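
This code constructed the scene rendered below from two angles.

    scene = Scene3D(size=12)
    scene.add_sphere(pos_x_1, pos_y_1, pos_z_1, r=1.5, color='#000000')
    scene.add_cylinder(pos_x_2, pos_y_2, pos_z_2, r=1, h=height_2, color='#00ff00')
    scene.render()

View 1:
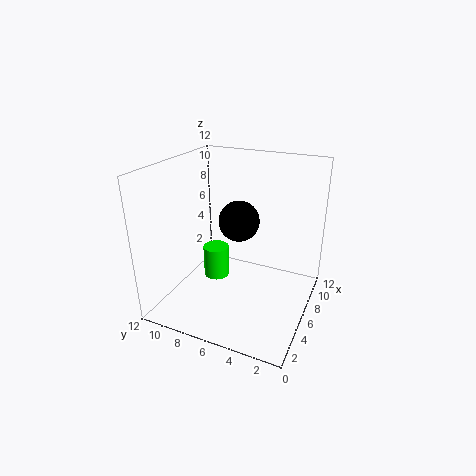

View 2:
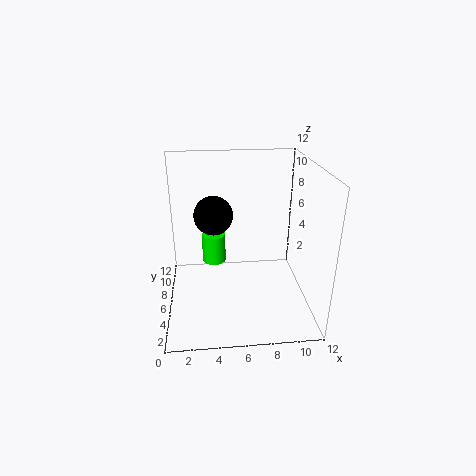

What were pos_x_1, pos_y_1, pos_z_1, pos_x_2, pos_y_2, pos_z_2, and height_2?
pos_x_1 = 4
pos_y_1 = 5
pos_z_1 = 8.5
pos_x_2 = 4
pos_y_2 = 7
pos_z_2 = 3.5
height_2 = 2.5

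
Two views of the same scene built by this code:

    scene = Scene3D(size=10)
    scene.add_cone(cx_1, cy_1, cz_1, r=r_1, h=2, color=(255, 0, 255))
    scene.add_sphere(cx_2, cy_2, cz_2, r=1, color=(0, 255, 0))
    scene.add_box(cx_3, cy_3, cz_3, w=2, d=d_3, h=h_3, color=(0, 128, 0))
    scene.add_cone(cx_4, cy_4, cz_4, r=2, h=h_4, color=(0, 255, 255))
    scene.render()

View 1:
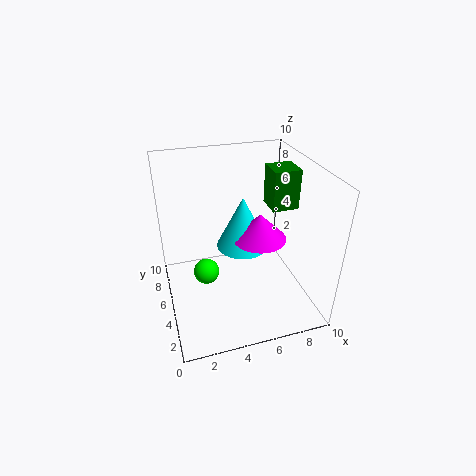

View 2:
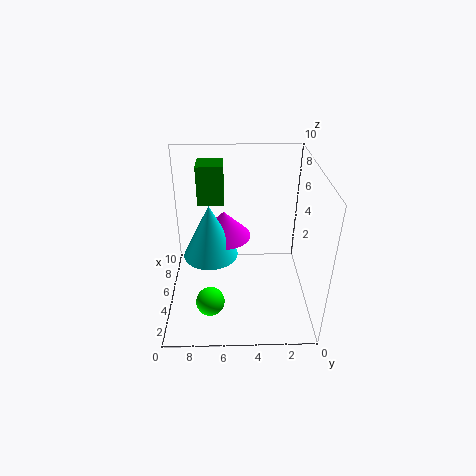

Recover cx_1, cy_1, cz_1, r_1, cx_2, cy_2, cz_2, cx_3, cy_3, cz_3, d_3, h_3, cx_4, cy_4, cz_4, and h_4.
cx_1 = 7
cy_1 = 6
cz_1 = 4
r_1 = 2
cx_2 = 3
cy_2 = 7
cz_2 = 1
cx_3 = 8
cy_3 = 6
cz_3 = 6
d_3 = 2
h_3 = 3
cx_4 = 6
cy_4 = 7
cz_4 = 3
h_4 = 4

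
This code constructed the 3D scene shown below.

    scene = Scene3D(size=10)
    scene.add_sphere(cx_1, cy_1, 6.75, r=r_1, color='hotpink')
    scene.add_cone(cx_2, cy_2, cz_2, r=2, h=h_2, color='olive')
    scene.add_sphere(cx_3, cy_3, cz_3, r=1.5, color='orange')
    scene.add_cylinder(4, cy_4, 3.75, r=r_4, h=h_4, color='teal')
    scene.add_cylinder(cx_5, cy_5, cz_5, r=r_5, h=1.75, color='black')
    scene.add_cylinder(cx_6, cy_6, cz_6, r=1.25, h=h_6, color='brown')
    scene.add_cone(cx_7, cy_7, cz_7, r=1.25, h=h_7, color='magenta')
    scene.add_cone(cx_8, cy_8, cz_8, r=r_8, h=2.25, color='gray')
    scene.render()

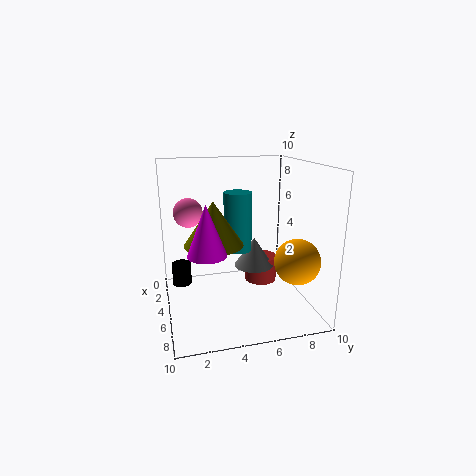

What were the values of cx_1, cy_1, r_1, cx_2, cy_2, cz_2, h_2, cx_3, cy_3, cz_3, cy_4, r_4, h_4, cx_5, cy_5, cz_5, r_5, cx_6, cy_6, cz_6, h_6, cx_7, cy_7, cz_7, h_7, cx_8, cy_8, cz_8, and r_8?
cx_1 = 4; cy_1 = 1.75; r_1 = 1; cx_2 = 5.25; cy_2 = 3.25; cz_2 = 4.75; h_2 = 3; cx_3 = 7.75; cy_3 = 8.25; cz_3 = 4; cy_4 = 5.25; r_4 = 1; h_4 = 4.25; cx_5 = 1.5; cy_5 = 1.25; cz_5 = 0.25; r_5 = 0.75; cx_6 = 2.75; cy_6 = 7.5; cz_6 = 0.5; h_6 = 2; cx_7 = 7; cy_7 = 2.5; cz_7 = 4.75; h_7 = 3.25; cx_8 = 3.25; cy_8 = 6.75; cz_8 = 2; r_8 = 1.5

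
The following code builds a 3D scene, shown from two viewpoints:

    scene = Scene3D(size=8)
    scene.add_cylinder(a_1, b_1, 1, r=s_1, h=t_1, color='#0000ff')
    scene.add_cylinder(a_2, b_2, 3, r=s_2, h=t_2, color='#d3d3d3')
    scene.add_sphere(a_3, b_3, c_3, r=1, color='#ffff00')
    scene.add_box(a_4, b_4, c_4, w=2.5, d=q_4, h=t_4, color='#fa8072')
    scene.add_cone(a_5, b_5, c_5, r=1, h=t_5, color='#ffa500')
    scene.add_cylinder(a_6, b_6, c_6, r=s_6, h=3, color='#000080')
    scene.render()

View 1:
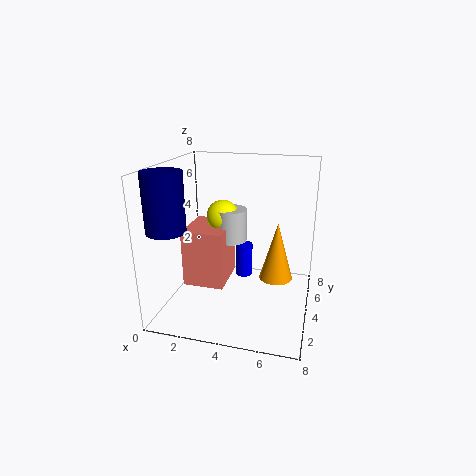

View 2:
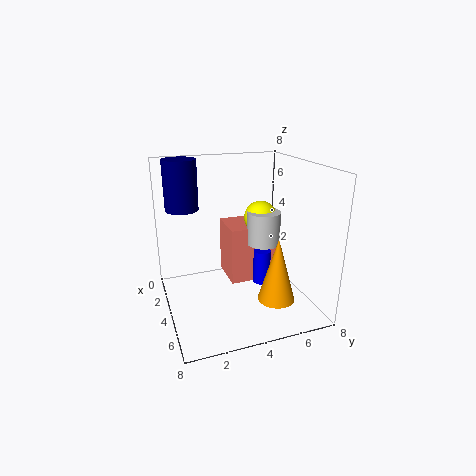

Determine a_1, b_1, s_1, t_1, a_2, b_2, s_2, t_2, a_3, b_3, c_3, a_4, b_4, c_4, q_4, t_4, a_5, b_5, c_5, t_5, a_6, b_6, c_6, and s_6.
a_1 = 4; b_1 = 5.5; s_1 = 0.5; t_1 = 2; a_2 = 3; b_2 = 6; s_2 = 1; t_2 = 2; a_3 = 2.5; b_3 = 6; c_3 = 4.5; a_4 = 0.5; b_4 = 4; c_4 = 0.5; q_4 = 3; t_4 = 3.5; a_5 = 6; b_5 = 5.5; c_5 = 1; t_5 = 3.5; a_6 = 1; b_6 = 1.5; c_6 = 5; s_6 = 1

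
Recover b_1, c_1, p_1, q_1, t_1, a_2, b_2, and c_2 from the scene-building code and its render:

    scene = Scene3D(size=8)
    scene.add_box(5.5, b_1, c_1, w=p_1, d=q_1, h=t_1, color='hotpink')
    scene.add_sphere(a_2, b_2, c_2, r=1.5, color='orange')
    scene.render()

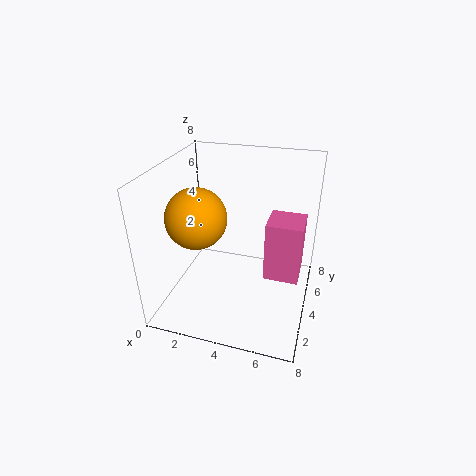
b_1 = 4; c_1 = 1.5; p_1 = 2; q_1 = 2; t_1 = 3.5; a_2 = 2.5; b_2 = 2; c_2 = 6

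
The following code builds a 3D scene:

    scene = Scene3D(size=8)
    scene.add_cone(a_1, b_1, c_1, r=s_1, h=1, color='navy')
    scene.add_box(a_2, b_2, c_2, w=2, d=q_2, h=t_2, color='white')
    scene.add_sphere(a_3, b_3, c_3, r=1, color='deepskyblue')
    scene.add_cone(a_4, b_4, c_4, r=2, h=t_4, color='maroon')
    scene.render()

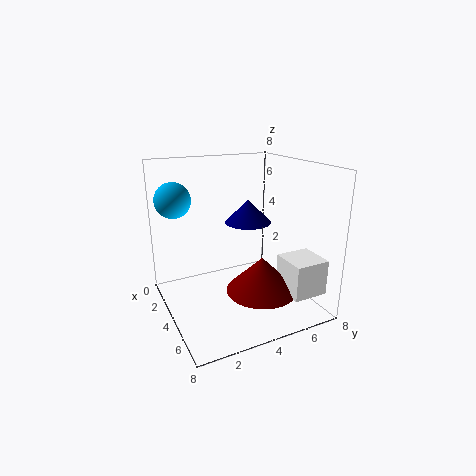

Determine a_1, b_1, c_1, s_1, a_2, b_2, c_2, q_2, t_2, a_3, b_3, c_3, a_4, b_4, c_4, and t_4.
a_1 = 7; b_1 = 3; c_1 = 6; s_1 = 1; a_2 = 5; b_2 = 6; c_2 = 1; q_2 = 2; t_2 = 2; a_3 = 2; b_3 = 1; c_3 = 6; a_4 = 5; b_4 = 5; c_4 = 1; t_4 = 2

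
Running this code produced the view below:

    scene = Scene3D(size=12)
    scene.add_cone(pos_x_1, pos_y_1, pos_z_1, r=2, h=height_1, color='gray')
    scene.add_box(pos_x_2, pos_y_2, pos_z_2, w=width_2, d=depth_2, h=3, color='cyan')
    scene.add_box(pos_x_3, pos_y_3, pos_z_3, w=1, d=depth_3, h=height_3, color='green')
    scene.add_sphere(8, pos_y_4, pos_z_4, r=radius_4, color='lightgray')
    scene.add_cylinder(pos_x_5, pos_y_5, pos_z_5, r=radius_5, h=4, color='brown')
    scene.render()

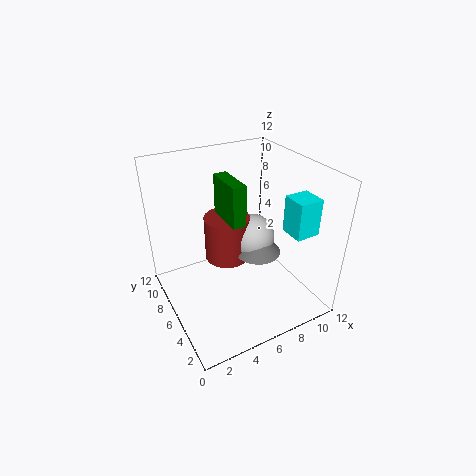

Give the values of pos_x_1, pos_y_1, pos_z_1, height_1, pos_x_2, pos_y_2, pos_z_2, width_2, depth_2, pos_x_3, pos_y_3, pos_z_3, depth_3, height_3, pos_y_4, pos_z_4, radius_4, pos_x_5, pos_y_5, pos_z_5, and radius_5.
pos_x_1 = 8, pos_y_1 = 6, pos_z_1 = 4, height_1 = 2, pos_x_2 = 9, pos_y_2 = 2, pos_z_2 = 7, width_2 = 2, depth_2 = 2, pos_x_3 = 4, pos_y_3 = 3, pos_z_3 = 9, depth_3 = 3, height_3 = 3, pos_y_4 = 7, pos_z_4 = 5, radius_4 = 2, pos_x_5 = 6, pos_y_5 = 8, pos_z_5 = 3, radius_5 = 2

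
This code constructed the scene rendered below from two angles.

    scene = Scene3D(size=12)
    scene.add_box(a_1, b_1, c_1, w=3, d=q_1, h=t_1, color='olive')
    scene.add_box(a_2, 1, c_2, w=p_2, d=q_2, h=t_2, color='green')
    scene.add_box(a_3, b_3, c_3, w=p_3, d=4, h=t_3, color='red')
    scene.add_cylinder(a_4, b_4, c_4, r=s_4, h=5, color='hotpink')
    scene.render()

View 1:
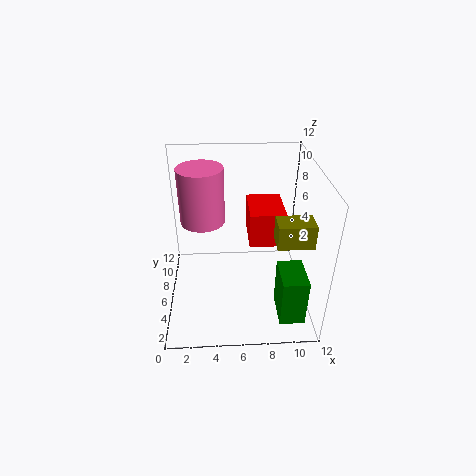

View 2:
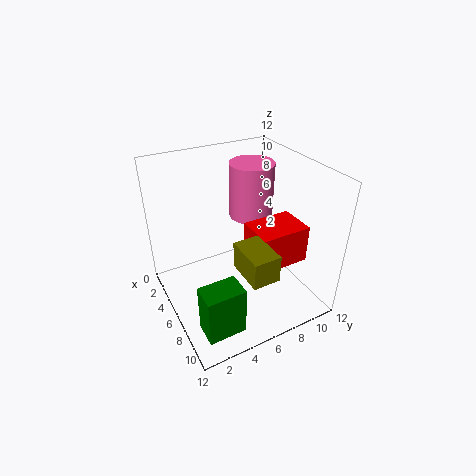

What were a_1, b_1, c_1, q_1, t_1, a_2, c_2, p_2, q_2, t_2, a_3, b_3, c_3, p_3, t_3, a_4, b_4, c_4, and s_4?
a_1 = 9
b_1 = 4
c_1 = 6
q_1 = 2
t_1 = 2
a_2 = 9
c_2 = 1
p_2 = 2
q_2 = 3
t_2 = 4
a_3 = 7
b_3 = 6
c_3 = 5
p_3 = 3
t_3 = 3
a_4 = 3
b_4 = 9
c_4 = 6
s_4 = 2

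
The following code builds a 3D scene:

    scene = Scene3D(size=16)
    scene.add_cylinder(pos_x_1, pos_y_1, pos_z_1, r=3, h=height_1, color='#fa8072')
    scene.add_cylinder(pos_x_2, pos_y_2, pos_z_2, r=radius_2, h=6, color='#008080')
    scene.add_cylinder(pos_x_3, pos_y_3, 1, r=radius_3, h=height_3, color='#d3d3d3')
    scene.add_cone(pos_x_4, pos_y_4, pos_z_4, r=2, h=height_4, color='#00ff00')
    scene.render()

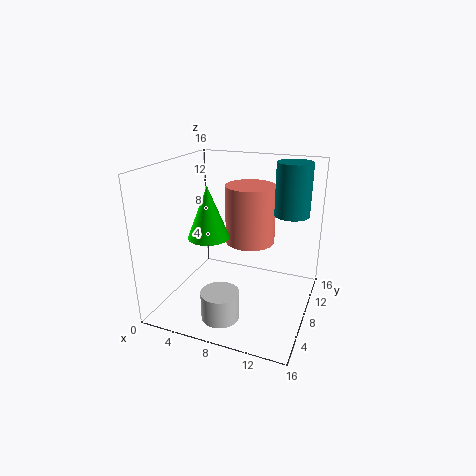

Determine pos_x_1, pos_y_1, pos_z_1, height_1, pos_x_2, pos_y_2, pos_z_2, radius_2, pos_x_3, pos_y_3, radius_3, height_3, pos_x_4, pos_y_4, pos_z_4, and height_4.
pos_x_1 = 8
pos_y_1 = 12
pos_z_1 = 6
height_1 = 7
pos_x_2 = 13
pos_y_2 = 12
pos_z_2 = 10
radius_2 = 2
pos_x_3 = 8
pos_y_3 = 3
radius_3 = 2
height_3 = 3
pos_x_4 = 7
pos_y_4 = 3
pos_z_4 = 10
height_4 = 5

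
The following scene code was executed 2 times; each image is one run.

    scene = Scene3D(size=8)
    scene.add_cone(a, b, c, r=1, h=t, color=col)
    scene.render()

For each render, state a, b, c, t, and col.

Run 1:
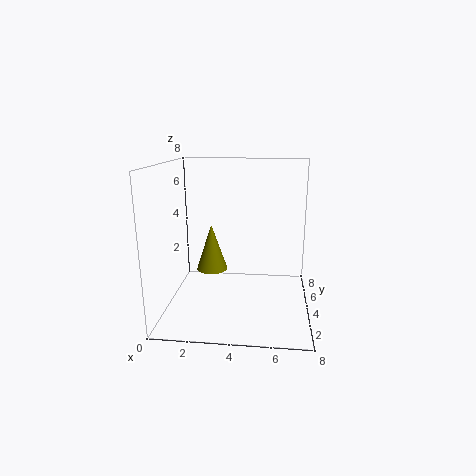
a = 2; b = 6.5; c = 1; t = 3; col = 'olive'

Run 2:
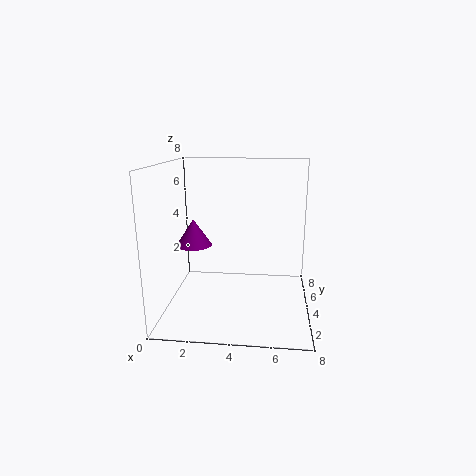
a = 1.5; b = 4; c = 3.5; t = 1.5; col = 'purple'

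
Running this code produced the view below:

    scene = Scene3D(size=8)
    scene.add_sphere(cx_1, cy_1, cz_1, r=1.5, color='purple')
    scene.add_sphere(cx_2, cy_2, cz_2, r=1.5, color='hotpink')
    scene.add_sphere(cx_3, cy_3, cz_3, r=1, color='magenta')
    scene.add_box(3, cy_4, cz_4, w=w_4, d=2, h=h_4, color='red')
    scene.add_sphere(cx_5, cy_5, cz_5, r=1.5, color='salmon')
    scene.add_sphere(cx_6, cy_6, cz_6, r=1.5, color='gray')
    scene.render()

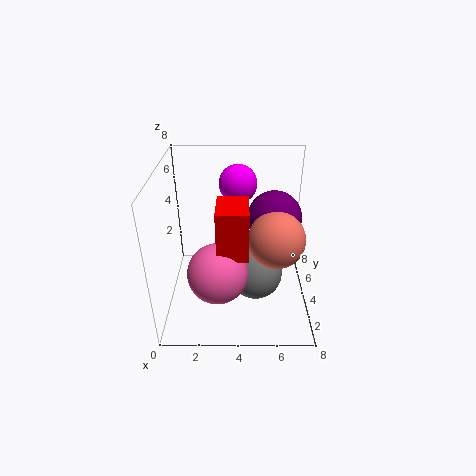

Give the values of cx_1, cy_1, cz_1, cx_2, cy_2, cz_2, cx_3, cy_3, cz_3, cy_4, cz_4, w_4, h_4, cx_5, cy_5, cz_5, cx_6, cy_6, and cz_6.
cx_1 = 6
cy_1 = 4.5
cz_1 = 5
cx_2 = 3
cy_2 = 1.5
cz_2 = 3.5
cx_3 = 4
cy_3 = 4.5
cz_3 = 7
cy_4 = 1
cz_4 = 4.5
w_4 = 1.5
h_4 = 2.5
cx_5 = 6
cy_5 = 3
cz_5 = 4.5
cx_6 = 5
cy_6 = 3.5
cz_6 = 2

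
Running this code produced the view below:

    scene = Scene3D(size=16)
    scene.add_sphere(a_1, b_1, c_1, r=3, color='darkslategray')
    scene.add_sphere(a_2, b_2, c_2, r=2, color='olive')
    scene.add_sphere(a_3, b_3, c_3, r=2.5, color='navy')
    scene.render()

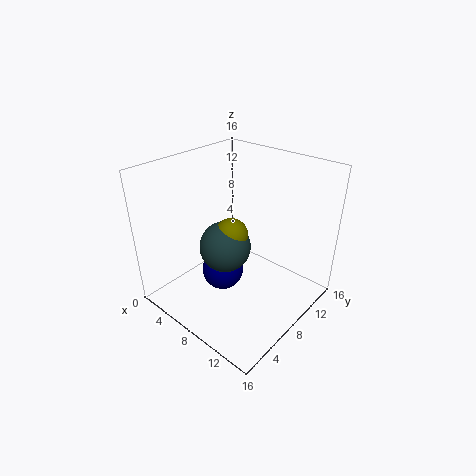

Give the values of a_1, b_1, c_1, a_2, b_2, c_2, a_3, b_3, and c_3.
a_1 = 6; b_1 = 8; c_1 = 6; a_2 = 6.5; b_2 = 8.5; c_2 = 7.5; a_3 = 5.5; b_3 = 8; c_3 = 2.5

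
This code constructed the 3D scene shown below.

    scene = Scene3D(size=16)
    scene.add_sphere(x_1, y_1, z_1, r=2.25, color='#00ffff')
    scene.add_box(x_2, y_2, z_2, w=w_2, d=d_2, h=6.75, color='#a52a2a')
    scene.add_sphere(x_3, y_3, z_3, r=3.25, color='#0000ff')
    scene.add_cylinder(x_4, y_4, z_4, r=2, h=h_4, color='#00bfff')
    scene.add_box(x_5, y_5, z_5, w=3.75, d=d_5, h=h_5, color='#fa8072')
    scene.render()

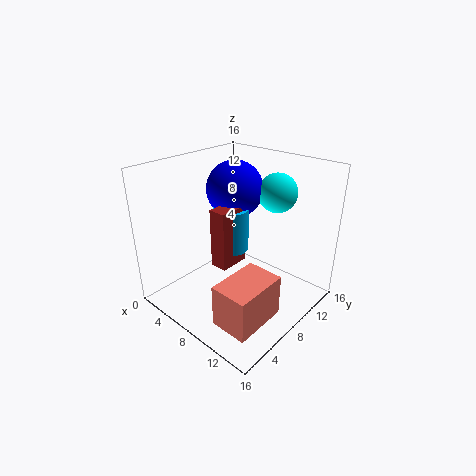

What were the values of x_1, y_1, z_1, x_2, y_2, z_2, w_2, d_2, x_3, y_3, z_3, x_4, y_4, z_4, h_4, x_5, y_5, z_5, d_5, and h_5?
x_1 = 9.5
y_1 = 13
z_1 = 12.25
x_2 = 6
y_2 = 5.75
z_2 = 4.75
w_2 = 2
d_2 = 3.5
x_3 = 5.5
y_3 = 10.25
z_3 = 12.5
x_4 = 6.5
y_4 = 8.5
z_4 = 6
h_4 = 5
x_5 = 11.5
y_5 = 0.5
z_5 = 3
d_5 = 5.5
h_5 = 4.25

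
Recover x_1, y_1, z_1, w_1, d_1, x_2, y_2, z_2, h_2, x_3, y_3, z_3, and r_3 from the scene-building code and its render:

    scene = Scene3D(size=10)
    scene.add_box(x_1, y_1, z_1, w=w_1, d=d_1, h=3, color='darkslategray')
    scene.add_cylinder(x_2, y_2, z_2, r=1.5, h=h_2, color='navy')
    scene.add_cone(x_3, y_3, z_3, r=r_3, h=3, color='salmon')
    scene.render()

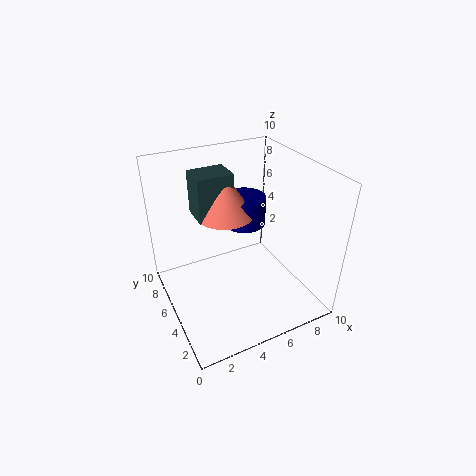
x_1 = 2.5, y_1 = 5.5, z_1 = 6.5, w_1 = 2.5, d_1 = 2, x_2 = 6, y_2 = 6, z_2 = 5.5, h_2 = 2, x_3 = 4.5, y_3 = 6, z_3 = 6.5, r_3 = 2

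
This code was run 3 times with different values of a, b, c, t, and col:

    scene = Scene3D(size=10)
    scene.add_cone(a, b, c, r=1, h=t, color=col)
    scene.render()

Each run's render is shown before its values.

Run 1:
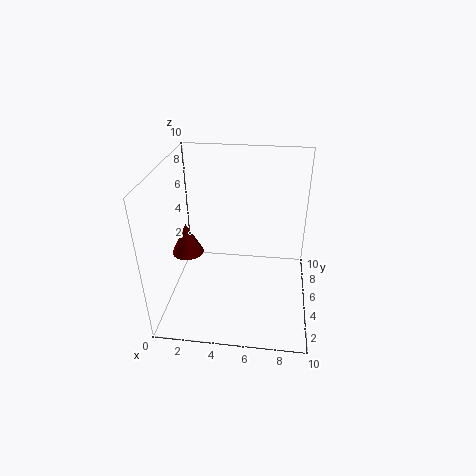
a = 2; b = 3; c = 5; t = 2; col = 'maroon'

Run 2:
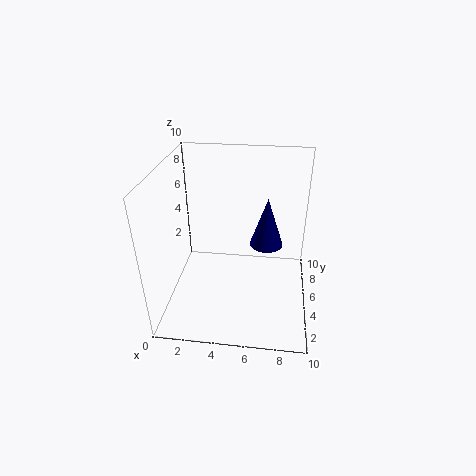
a = 7; b = 3; c = 6; t = 3; col = 'navy'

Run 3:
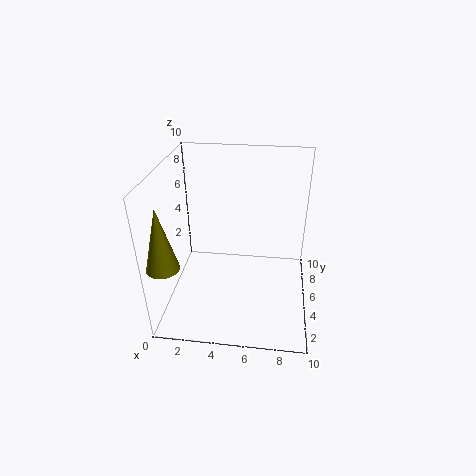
a = 1; b = 1; c = 5; t = 4; col = 'olive'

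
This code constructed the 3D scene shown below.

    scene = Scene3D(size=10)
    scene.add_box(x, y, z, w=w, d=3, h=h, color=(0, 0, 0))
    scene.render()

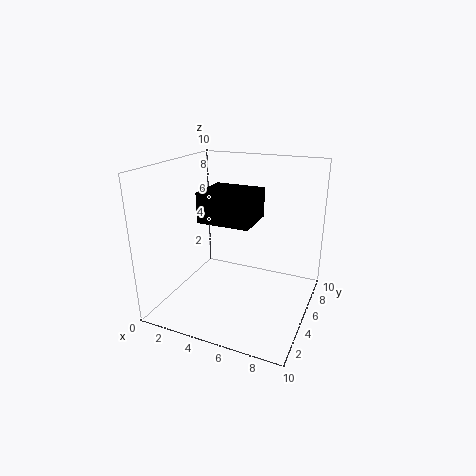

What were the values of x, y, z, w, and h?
x = 3, y = 3, z = 6.5, w = 3.5, h = 2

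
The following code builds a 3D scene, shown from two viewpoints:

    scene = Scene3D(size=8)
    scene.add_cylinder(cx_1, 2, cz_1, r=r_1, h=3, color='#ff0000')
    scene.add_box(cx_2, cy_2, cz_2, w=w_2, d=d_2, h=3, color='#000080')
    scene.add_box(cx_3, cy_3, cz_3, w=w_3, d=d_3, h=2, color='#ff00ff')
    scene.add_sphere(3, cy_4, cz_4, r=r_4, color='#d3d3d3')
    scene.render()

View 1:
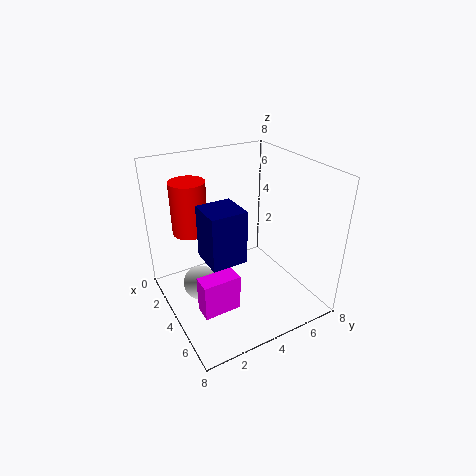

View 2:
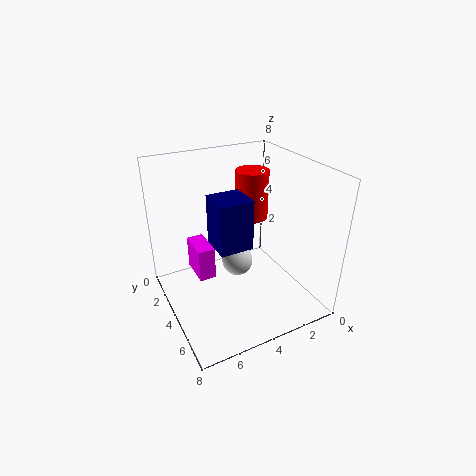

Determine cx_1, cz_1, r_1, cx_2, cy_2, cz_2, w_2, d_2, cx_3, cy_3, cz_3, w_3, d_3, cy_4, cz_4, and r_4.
cx_1 = 2, cz_1 = 4, r_1 = 1, cx_2 = 3, cy_2 = 2, cz_2 = 3, w_2 = 2, d_2 = 2, cx_3 = 5, cy_3 = 1, cz_3 = 1, w_3 = 1, d_3 = 2, cy_4 = 2, cz_4 = 1, r_4 = 1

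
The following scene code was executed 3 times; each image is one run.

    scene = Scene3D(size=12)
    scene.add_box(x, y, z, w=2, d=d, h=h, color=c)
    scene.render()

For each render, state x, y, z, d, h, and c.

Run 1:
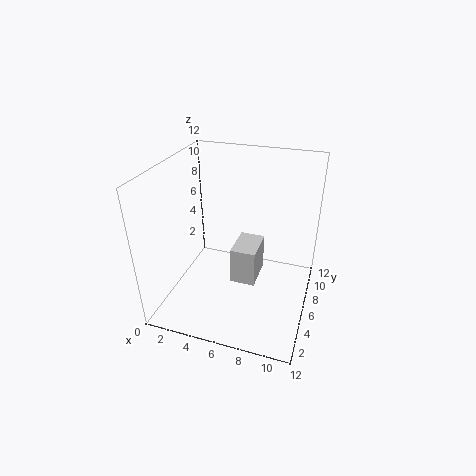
x = 6; y = 4; z = 3; d = 3; h = 3; c = 'lightgray'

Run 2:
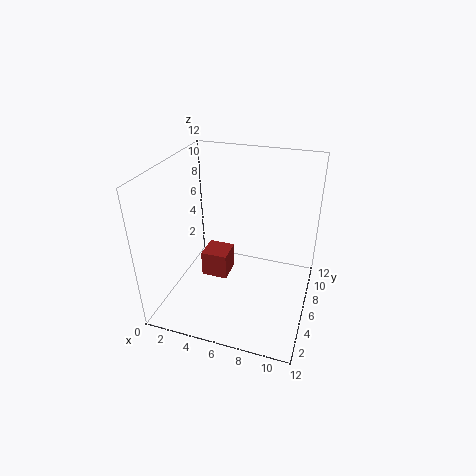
x = 4; y = 3; z = 4; d = 2; h = 2; c = 'brown'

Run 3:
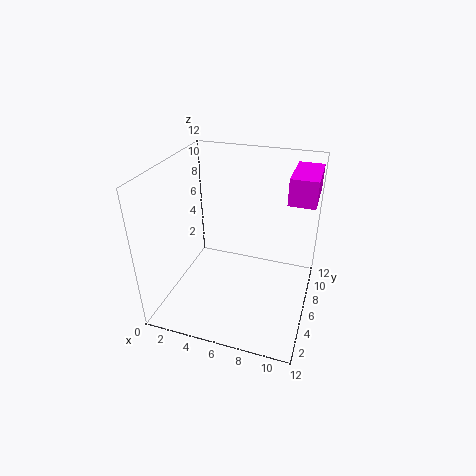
x = 10; y = 5; z = 10; d = 4; h = 2; c = 'magenta'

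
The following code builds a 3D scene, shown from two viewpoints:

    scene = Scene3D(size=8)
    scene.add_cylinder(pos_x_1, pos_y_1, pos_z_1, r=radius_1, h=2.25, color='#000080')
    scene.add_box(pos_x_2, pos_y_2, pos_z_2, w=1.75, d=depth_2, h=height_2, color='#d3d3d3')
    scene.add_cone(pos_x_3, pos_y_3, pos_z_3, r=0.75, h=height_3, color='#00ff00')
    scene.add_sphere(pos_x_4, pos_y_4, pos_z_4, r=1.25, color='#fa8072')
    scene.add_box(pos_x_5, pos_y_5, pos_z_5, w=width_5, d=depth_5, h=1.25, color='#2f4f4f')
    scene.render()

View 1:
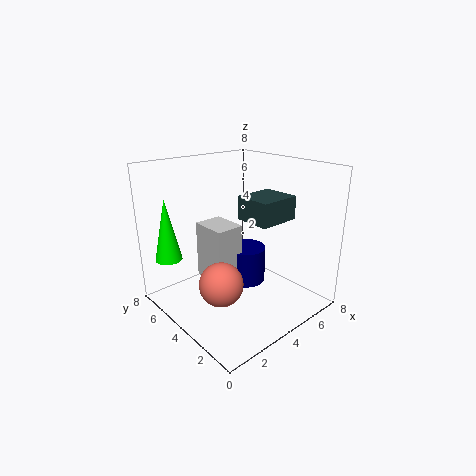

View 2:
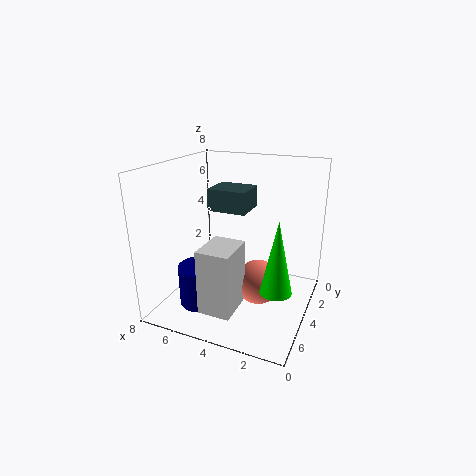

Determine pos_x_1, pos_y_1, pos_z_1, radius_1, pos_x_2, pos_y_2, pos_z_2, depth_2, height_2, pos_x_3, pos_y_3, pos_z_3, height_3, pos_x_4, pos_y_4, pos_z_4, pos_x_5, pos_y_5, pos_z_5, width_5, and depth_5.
pos_x_1 = 5.75; pos_y_1 = 5.25; pos_z_1 = 0.25; radius_1 = 1.25; pos_x_2 = 3.25; pos_y_2 = 4.75; pos_z_2 = 0.75; depth_2 = 2.25; height_2 = 3.5; pos_x_3 = 1; pos_y_3 = 6.5; pos_z_3 = 2.75; height_3 = 3.5; pos_x_4 = 2.75; pos_y_4 = 4; pos_z_4 = 1.5; pos_x_5 = 3.75; pos_y_5 = 1.75; pos_z_5 = 5.25; width_5 = 2.25; depth_5 = 2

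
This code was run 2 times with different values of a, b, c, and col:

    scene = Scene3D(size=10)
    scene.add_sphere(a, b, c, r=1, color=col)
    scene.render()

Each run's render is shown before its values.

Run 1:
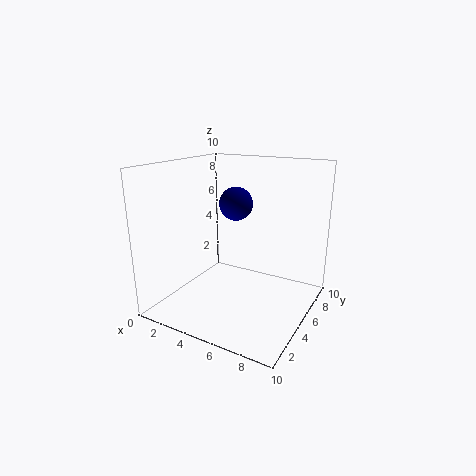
a = 6
b = 3
c = 8
col = 'navy'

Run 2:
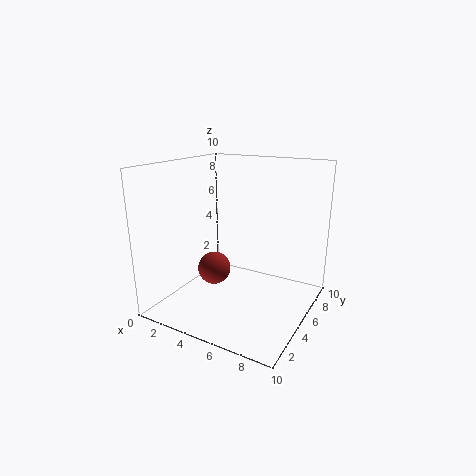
a = 5
b = 2
c = 4
col = 'brown'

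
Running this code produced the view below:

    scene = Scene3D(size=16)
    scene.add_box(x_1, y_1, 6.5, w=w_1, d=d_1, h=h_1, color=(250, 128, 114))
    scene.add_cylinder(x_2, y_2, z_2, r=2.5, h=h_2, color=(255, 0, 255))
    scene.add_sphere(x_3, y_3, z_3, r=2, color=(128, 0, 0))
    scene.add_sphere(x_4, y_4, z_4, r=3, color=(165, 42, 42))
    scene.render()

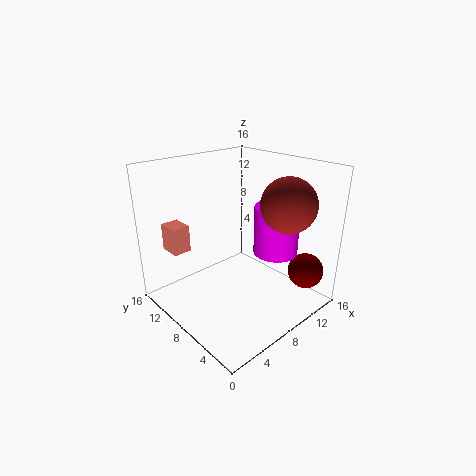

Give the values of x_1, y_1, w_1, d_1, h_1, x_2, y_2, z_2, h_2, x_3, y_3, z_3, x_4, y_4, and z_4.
x_1 = 2; y_1 = 11.5; w_1 = 2; d_1 = 2.5; h_1 = 3; x_2 = 11.5; y_2 = 5.5; z_2 = 6; h_2 = 5.5; x_3 = 13.5; y_3 = 2.5; z_3 = 4; x_4 = 11.5; y_4 = 4; z_4 = 12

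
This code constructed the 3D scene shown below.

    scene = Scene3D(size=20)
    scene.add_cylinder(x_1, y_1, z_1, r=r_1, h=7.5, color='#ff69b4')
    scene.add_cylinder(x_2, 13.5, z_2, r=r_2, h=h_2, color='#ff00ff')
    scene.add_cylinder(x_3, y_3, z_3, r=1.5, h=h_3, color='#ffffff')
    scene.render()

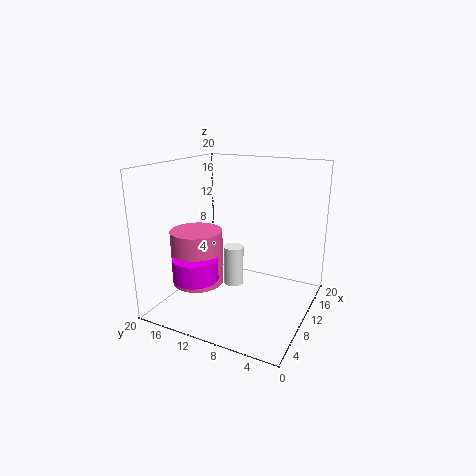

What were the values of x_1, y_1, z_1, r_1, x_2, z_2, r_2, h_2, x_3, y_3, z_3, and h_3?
x_1 = 6.5
y_1 = 14.5
z_1 = 4
r_1 = 3.5
x_2 = 4.5
z_2 = 5.5
r_2 = 3
h_2 = 3
x_3 = 12.5
y_3 = 12
z_3 = 1.5
h_3 = 6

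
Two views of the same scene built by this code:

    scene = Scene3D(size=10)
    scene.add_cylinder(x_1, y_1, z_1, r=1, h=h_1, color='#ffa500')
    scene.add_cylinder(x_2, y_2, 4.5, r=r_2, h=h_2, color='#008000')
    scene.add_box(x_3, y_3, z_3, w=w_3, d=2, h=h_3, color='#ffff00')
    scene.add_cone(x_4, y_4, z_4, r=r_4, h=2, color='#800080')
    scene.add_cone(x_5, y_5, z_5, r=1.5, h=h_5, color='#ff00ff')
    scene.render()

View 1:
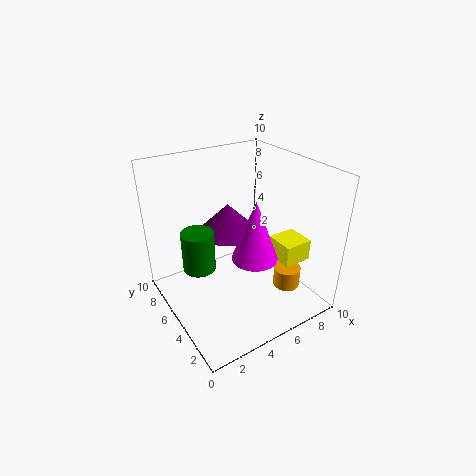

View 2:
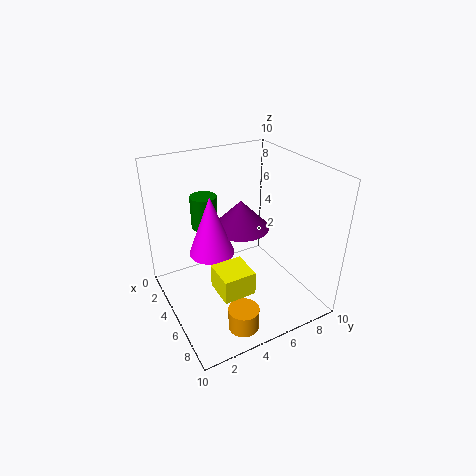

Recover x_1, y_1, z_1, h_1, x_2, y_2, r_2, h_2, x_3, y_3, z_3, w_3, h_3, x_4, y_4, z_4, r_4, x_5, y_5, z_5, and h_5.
x_1 = 8.5, y_1 = 3.5, z_1 = 0.5, h_1 = 1.5, x_2 = 1.5, y_2 = 4, r_2 = 1, h_2 = 2.5, x_3 = 7, y_3 = 2, z_3 = 3.5, w_3 = 2, h_3 = 1.5, x_4 = 4.5, y_4 = 5.5, z_4 = 5.5, r_4 = 2, x_5 = 5, y_5 = 3, z_5 = 4.5, h_5 = 4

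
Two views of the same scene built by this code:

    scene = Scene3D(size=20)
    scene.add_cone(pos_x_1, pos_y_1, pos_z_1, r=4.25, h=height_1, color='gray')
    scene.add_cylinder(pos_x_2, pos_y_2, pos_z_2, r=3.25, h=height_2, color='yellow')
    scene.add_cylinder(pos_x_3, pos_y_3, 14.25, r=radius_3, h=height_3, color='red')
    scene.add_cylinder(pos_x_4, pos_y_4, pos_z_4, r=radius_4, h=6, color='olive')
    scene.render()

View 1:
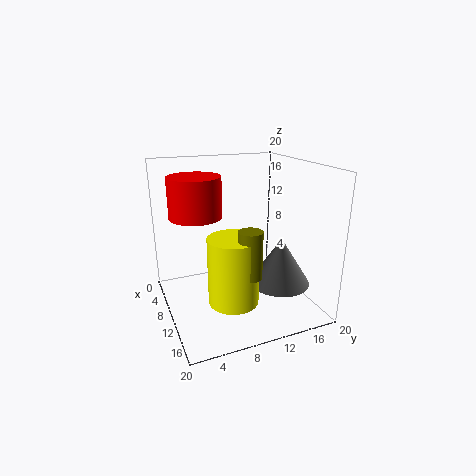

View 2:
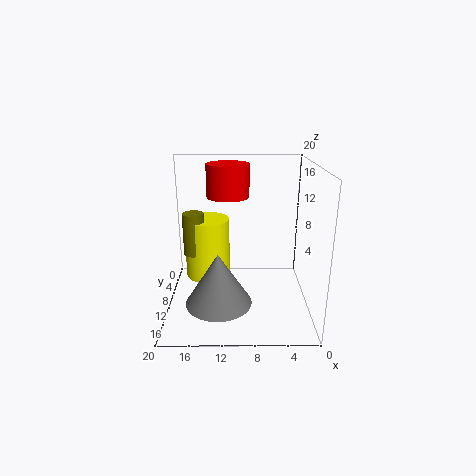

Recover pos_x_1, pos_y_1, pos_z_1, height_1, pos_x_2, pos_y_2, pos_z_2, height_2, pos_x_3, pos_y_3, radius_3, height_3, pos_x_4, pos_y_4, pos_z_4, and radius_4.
pos_x_1 = 12.5, pos_y_1 = 15.5, pos_z_1 = 3.25, height_1 = 6.75, pos_x_2 = 14.5, pos_y_2 = 7.5, pos_z_2 = 3.25, height_2 = 8.75, pos_x_3 = 11.5, pos_y_3 = 3.75, radius_3 = 3.25, height_3 = 5, pos_x_4 = 16.25, pos_y_4 = 9, pos_z_4 = 7.25, radius_4 = 1.5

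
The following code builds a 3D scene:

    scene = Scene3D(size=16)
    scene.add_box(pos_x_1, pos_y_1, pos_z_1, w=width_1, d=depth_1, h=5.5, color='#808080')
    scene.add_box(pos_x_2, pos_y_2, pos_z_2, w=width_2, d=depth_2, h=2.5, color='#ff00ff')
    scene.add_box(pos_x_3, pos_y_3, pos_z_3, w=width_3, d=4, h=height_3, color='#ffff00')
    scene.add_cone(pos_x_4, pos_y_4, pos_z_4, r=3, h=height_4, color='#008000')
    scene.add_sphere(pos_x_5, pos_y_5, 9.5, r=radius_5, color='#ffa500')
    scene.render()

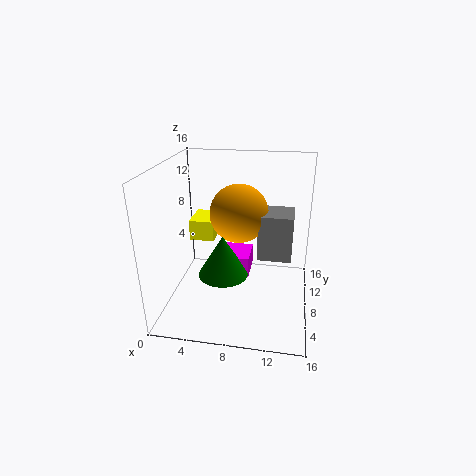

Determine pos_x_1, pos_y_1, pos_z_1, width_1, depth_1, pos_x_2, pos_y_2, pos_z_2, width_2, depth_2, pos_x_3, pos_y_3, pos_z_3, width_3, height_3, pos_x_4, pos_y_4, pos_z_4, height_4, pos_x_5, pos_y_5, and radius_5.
pos_x_1 = 10, pos_y_1 = 9.5, pos_z_1 = 4.5, width_1 = 4, depth_1 = 4, pos_x_2 = 5, pos_y_2 = 9.5, pos_z_2 = 2, width_2 = 4, depth_2 = 4, pos_x_3 = 1.5, pos_y_3 = 10.5, pos_z_3 = 6, width_3 = 3, height_3 = 2.5, pos_x_4 = 6, pos_y_4 = 9, pos_z_4 = 2.5, height_4 = 5, pos_x_5 = 7.5, pos_y_5 = 11.5, radius_5 = 3.5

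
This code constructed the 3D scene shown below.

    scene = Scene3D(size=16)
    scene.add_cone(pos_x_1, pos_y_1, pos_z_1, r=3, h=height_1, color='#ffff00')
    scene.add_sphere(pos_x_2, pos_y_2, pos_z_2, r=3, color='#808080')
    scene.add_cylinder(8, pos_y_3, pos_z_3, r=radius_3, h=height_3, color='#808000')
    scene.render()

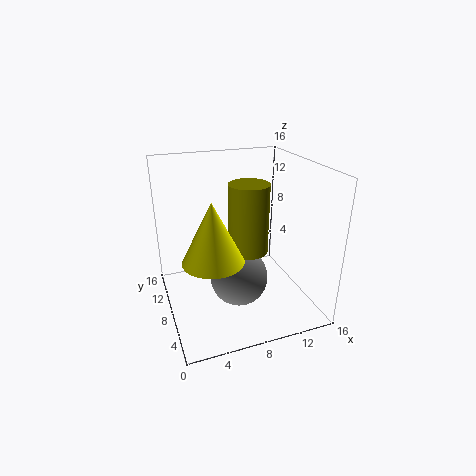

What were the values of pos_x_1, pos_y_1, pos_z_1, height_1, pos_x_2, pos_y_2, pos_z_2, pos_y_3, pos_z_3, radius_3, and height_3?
pos_x_1 = 4, pos_y_1 = 4, pos_z_1 = 8, height_1 = 6, pos_x_2 = 7, pos_y_2 = 5, pos_z_2 = 5, pos_y_3 = 5, pos_z_3 = 8, radius_3 = 2, height_3 = 7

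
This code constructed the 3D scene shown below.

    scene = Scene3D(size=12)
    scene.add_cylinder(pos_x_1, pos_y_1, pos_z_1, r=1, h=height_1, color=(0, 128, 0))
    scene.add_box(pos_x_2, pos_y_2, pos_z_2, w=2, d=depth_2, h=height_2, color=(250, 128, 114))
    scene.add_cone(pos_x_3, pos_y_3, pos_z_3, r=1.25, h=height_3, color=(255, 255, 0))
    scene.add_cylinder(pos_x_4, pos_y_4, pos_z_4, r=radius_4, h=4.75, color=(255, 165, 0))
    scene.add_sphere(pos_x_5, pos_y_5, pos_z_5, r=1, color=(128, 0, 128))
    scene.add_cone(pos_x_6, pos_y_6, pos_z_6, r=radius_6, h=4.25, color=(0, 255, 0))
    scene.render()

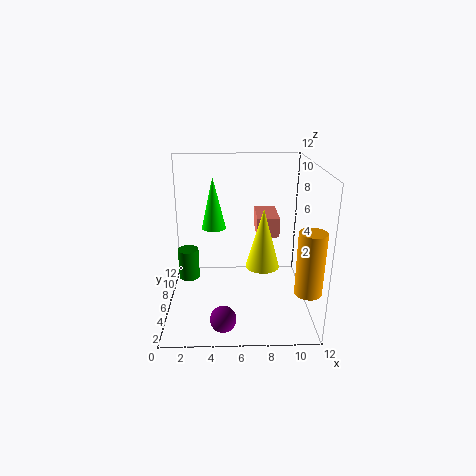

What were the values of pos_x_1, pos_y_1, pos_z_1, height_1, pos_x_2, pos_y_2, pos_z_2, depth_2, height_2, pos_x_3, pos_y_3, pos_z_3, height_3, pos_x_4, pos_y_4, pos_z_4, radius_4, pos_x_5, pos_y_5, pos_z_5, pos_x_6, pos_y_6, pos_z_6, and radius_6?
pos_x_1 = 1.25, pos_y_1 = 9.75, pos_z_1 = 0.25, height_1 = 3, pos_x_2 = 7.75, pos_y_2 = 7.75, pos_z_2 = 5.25, depth_2 = 3.75, height_2 = 1.75, pos_x_3 = 7.75, pos_y_3 = 3, pos_z_3 = 5, height_3 = 4.5, pos_x_4 = 11, pos_y_4 = 1.5, pos_z_4 = 3.5, radius_4 = 1, pos_x_5 = 4.75, pos_y_5 = 1.5, pos_z_5 = 1.25, pos_x_6 = 4, pos_y_6 = 6.5, pos_z_6 = 6.75, radius_6 = 1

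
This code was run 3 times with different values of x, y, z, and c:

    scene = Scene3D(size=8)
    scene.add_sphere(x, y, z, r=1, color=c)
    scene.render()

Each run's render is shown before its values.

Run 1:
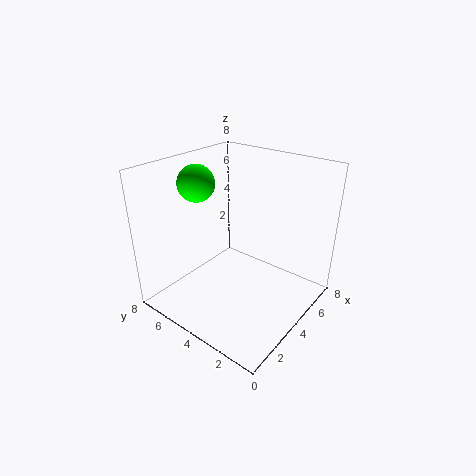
x = 3
y = 6
z = 7
c = 'lime'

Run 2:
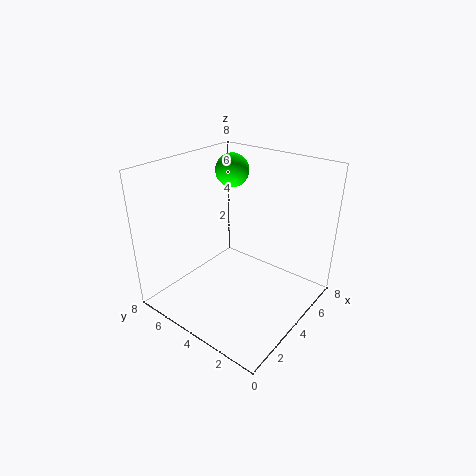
x = 6
y = 6
z = 7
c = 'lime'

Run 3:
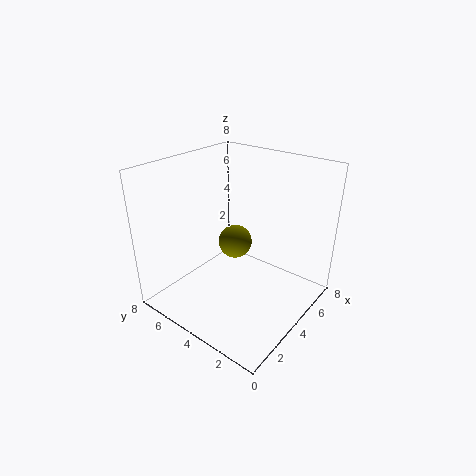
x = 5
y = 5
z = 3
c = 'olive'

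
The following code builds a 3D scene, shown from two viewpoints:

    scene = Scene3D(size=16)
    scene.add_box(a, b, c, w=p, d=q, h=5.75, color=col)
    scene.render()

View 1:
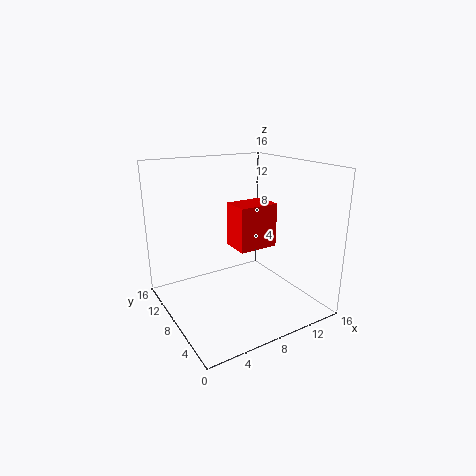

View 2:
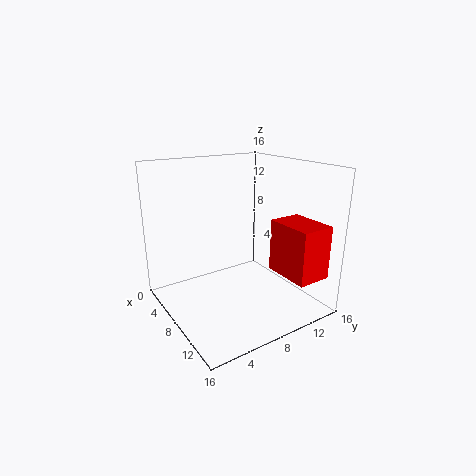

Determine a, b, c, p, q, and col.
a = 10.25, b = 10.75, c = 4.5, p = 5.25, q = 3.75, col = 'red'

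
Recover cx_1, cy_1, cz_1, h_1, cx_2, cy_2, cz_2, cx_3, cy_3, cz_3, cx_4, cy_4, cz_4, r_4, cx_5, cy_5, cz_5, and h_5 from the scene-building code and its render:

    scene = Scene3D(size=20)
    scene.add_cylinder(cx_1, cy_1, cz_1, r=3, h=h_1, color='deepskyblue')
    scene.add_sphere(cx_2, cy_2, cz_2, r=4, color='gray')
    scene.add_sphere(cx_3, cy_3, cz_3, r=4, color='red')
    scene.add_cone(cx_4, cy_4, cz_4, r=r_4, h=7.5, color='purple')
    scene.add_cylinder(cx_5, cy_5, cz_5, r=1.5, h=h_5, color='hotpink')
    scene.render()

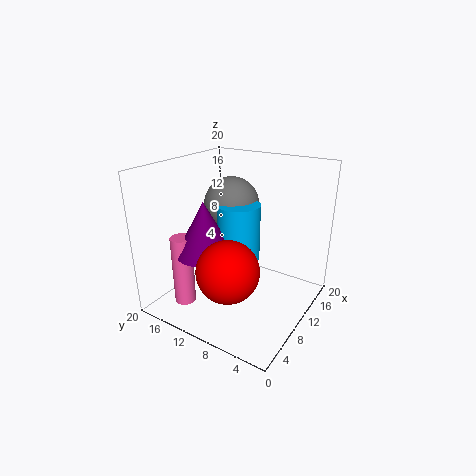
cx_1 = 11
cy_1 = 10.5
cz_1 = 6.5
h_1 = 8
cx_2 = 13
cy_2 = 13
cz_2 = 13.5
cx_3 = 4.5
cy_3 = 8
cz_3 = 8
cx_4 = 7
cy_4 = 13.5
cz_4 = 8
r_4 = 4
cx_5 = 5
cy_5 = 16
cz_5 = 0.5
h_5 = 10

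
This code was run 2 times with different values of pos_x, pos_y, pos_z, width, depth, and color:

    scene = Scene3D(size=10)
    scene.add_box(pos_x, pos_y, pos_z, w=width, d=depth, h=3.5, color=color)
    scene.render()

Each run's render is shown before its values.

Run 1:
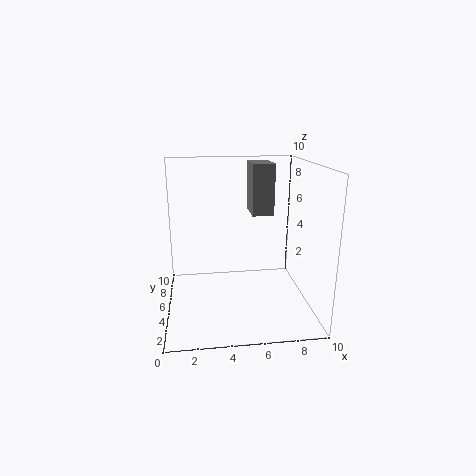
pos_x = 6; pos_y = 5; pos_z = 6.5; width = 1.5; depth = 2.5; color = 'gray'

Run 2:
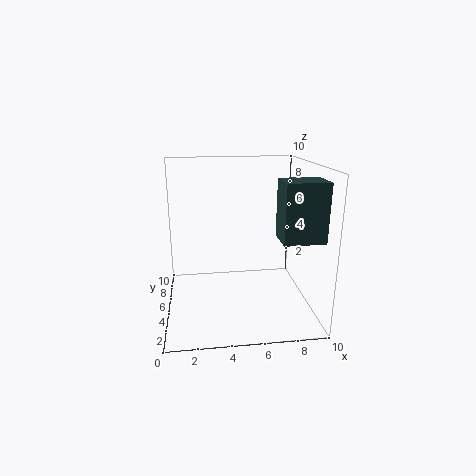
pos_x = 7; pos_y = 0.5; pos_z = 6; width = 2.5; depth = 2; color = 'darkslategray'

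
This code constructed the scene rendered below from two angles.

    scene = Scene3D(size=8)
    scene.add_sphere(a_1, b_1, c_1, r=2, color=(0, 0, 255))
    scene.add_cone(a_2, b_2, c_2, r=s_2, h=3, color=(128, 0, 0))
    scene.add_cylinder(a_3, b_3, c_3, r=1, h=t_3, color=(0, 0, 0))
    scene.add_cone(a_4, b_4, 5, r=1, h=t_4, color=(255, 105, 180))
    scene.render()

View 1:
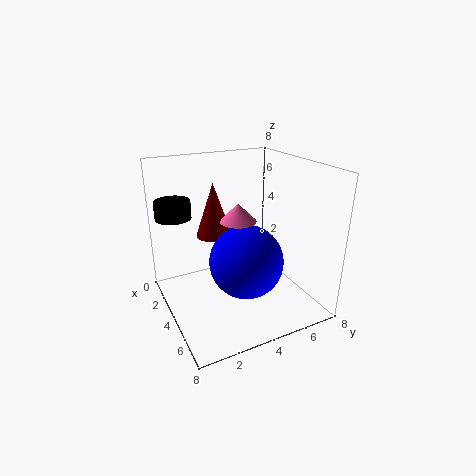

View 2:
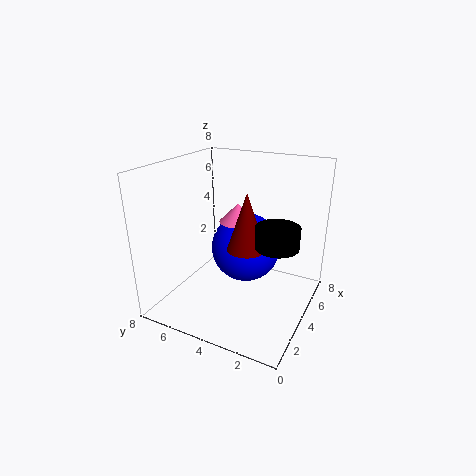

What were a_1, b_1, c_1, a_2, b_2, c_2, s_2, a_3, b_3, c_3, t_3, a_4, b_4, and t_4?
a_1 = 5
b_1 = 4
c_1 = 3
a_2 = 3
b_2 = 3
c_2 = 4
s_2 = 1
a_3 = 2
b_3 = 1
c_3 = 5
t_3 = 1
a_4 = 4
b_4 = 4
t_4 = 1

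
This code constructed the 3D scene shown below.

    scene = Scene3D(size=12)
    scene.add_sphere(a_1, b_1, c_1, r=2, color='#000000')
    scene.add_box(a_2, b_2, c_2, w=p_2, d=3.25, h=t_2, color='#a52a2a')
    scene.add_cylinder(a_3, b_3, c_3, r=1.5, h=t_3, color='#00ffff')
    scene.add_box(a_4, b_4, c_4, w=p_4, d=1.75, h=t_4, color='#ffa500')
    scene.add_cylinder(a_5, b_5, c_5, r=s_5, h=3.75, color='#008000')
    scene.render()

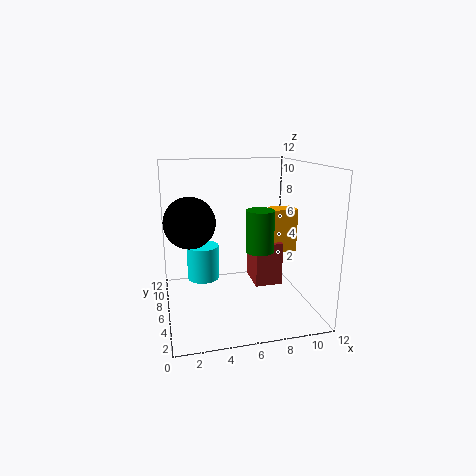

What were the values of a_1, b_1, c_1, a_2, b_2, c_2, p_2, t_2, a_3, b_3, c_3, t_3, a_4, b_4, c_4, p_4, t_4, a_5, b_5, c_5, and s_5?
a_1 = 2; b_1 = 5.25; c_1 = 7.75; a_2 = 8; b_2 = 7; c_2 = 0.75; p_2 = 2.5; t_2 = 4; a_3 = 3.5; b_3 = 9.75; c_3 = 1; t_3 = 3.25; a_4 = 9.75; b_4 = 7.5; c_4 = 3.75; p_4 = 2.25; t_4 = 4; a_5 = 8.25; b_5 = 7; c_5 = 4.25; s_5 = 1.25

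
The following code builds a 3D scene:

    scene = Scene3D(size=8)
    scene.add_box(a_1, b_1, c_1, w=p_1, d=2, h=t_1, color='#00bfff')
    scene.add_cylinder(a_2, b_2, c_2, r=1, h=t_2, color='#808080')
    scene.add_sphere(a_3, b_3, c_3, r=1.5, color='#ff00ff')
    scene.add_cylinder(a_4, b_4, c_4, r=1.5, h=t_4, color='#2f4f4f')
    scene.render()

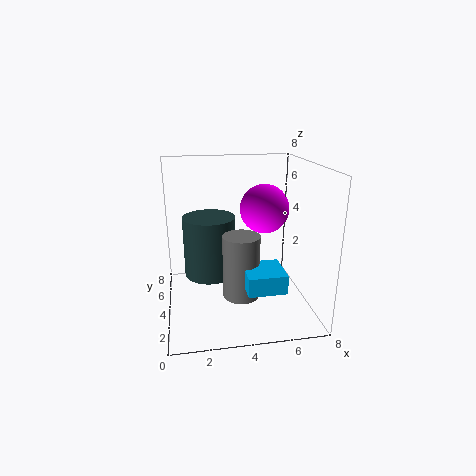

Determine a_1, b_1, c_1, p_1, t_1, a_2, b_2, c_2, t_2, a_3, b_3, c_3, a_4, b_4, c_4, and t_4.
a_1 = 4
b_1 = 1
c_1 = 2
p_1 = 2
t_1 = 1
a_2 = 4
b_2 = 3
c_2 = 1
t_2 = 3.5
a_3 = 6
b_3 = 6
c_3 = 5
a_4 = 2.5
b_4 = 5
c_4 = 1.5
t_4 = 3.5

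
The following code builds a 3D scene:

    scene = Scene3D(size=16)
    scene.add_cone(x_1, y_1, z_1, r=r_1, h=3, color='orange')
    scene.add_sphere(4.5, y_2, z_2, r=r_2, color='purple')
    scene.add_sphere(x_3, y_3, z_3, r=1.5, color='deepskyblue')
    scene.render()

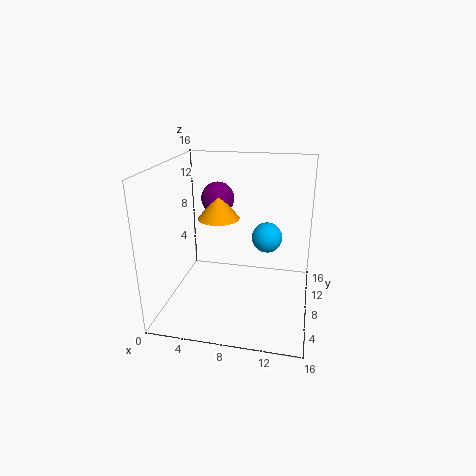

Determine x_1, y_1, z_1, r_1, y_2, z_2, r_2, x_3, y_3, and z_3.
x_1 = 5
y_1 = 11
z_1 = 9
r_1 = 2.5
y_2 = 12.5
z_2 = 11
r_2 = 2
x_3 = 11.5
y_3 = 5.5
z_3 = 9.5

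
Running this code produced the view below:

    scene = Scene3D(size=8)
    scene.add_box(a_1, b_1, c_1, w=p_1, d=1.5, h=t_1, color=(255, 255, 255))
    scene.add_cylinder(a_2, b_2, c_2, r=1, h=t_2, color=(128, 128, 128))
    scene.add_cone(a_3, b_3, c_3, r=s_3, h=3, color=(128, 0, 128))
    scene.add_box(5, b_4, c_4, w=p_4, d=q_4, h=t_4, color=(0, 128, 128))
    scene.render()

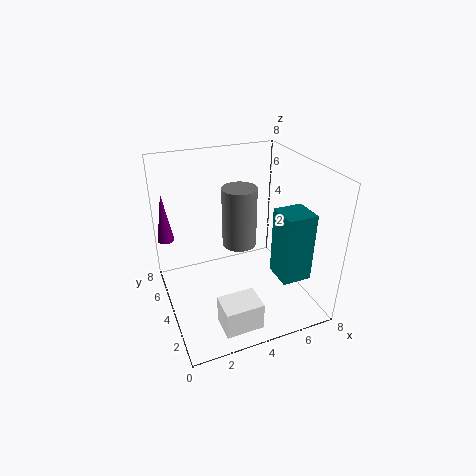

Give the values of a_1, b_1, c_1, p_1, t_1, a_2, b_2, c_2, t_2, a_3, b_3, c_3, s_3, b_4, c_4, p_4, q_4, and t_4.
a_1 = 2; b_1 = 0.5; c_1 = 0.5; p_1 = 2; t_1 = 1.5; a_2 = 4.5; b_2 = 5; c_2 = 3; t_2 = 3.5; a_3 = 0.5; b_3 = 7; c_3 = 3; s_3 = 0.5; b_4 = 0.5; c_4 = 3; p_4 = 1.5; q_4 = 1.5; t_4 = 3.5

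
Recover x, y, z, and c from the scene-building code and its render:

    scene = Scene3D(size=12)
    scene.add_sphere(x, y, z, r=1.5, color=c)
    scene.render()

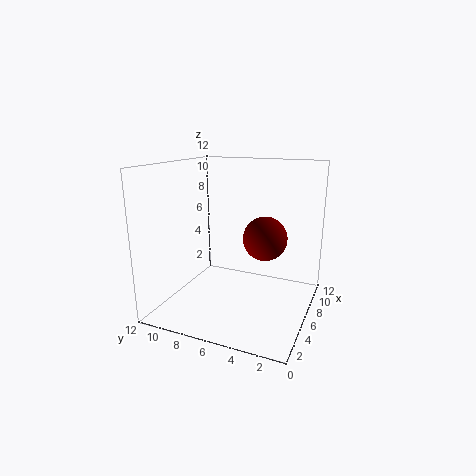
x = 2.5
y = 2.5
z = 7.5
c = 'maroon'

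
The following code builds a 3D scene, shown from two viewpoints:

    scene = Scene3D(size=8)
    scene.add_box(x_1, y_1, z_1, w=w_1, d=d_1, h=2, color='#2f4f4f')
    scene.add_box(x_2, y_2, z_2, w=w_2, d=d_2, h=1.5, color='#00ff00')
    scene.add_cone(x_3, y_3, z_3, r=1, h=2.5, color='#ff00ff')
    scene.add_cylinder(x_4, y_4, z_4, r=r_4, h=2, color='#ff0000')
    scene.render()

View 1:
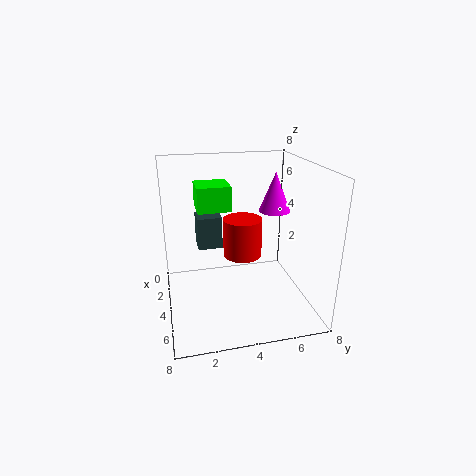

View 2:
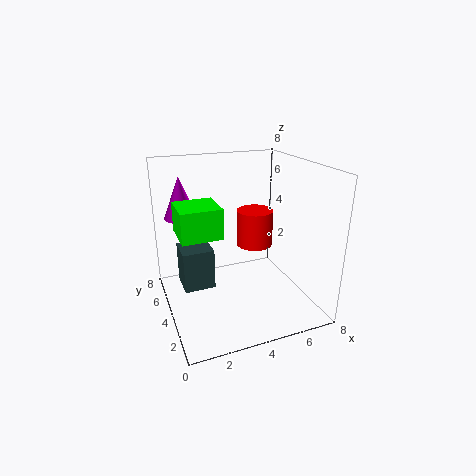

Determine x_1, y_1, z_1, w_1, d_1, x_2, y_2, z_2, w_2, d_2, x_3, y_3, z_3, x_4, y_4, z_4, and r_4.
x_1 = 0.5; y_1 = 2; z_1 = 2.5; w_1 = 1.5; d_1 = 1.5; x_2 = 0.5; y_2 = 2; z_2 = 5; w_2 = 2; d_2 = 2; x_3 = 1.5; y_3 = 7; z_3 = 4.5; x_4 = 5; y_4 = 4; z_4 = 3.5; r_4 = 1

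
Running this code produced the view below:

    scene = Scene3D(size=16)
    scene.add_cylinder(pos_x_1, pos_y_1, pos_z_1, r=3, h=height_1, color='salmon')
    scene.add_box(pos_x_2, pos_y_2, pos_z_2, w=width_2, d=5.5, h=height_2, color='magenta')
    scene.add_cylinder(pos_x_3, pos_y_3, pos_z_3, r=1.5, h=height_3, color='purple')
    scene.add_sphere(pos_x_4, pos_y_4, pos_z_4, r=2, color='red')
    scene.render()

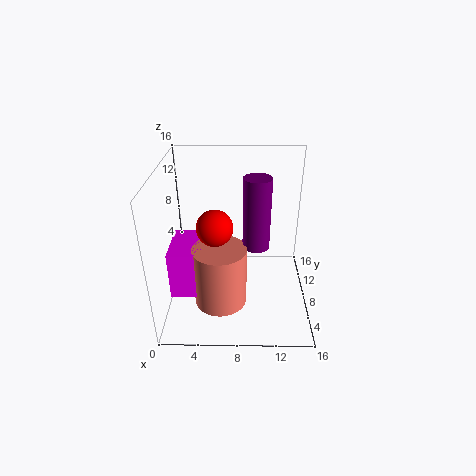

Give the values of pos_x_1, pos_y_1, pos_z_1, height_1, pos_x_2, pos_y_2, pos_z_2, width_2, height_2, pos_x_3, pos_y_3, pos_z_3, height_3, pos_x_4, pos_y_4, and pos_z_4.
pos_x_1 = 6; pos_y_1 = 6.5; pos_z_1 = 0.5; height_1 = 7; pos_x_2 = 0.5; pos_y_2 = 5; pos_z_2 = 2; width_2 = 3.5; height_2 = 5.5; pos_x_3 = 10; pos_y_3 = 8; pos_z_3 = 7; height_3 = 8; pos_x_4 = 5.5; pos_y_4 = 7.5; pos_z_4 = 9.5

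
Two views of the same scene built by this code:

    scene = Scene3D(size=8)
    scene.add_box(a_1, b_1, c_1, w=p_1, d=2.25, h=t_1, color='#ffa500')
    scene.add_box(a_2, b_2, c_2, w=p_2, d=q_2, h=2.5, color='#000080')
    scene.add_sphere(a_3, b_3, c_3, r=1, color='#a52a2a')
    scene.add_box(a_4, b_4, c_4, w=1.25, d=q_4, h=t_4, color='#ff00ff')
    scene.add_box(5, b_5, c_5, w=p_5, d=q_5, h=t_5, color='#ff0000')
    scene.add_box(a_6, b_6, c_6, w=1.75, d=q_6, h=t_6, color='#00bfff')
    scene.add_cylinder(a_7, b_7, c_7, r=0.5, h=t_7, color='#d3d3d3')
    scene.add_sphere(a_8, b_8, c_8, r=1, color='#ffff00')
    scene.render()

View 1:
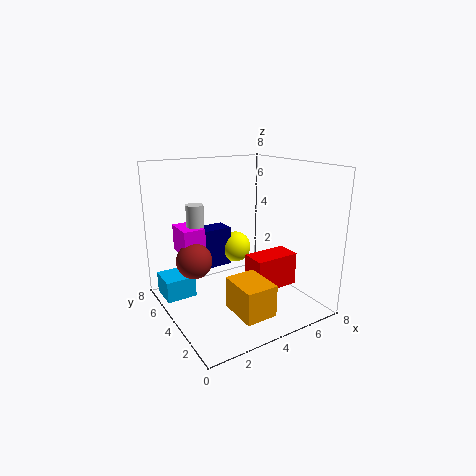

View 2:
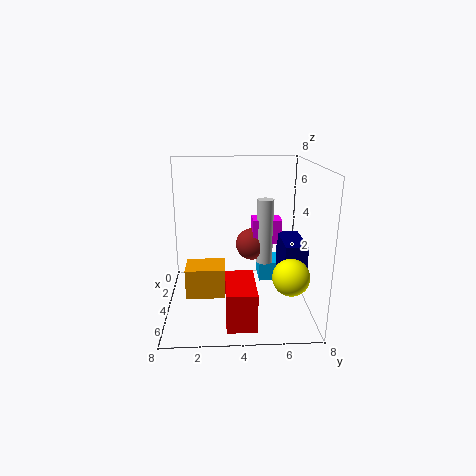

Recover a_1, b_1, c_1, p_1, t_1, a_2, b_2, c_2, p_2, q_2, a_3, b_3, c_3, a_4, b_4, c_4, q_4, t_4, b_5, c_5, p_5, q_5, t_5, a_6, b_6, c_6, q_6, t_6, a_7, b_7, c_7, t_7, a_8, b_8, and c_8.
a_1 = 2.75
b_1 = 1
c_1 = 0.5
p_1 = 1.75
t_1 = 1.75
a_2 = 2.25
b_2 = 6.5
c_2 = 1.25
p_2 = 2.75
q_2 = 1.25
a_3 = 1.75
b_3 = 5
c_3 = 2.75
a_4 = 1.25
b_4 = 5
c_4 = 3
q_4 = 1.75
t_4 = 1.5
b_5 = 3.25
c_5 = 0.5
p_5 = 2.75
q_5 = 1.5
t_5 = 2
a_6 = 0.25
b_6 = 5.5
c_6 = 0.25
q_6 = 1.75
t_6 = 1.25
a_7 = 2.25
b_7 = 5.75
c_7 = 1.75
t_7 = 4
a_8 = 5.5
b_8 = 6.75
c_8 = 2.25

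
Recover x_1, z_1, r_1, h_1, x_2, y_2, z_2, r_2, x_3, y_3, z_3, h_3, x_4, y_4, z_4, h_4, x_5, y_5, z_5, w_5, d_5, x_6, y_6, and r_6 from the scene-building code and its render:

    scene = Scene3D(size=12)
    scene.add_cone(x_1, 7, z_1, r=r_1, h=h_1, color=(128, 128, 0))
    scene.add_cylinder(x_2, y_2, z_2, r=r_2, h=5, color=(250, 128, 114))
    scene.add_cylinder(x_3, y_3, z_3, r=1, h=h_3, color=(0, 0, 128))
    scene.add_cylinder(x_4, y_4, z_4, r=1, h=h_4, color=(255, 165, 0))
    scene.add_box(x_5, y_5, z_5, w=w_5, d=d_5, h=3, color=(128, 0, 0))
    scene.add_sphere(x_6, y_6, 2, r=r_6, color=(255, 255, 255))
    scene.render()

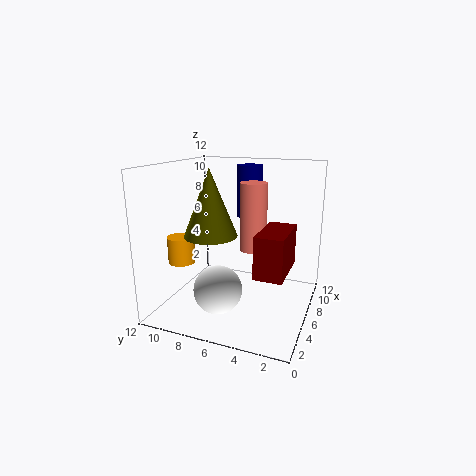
x_1 = 3
z_1 = 7
r_1 = 2
h_1 = 5
x_2 = 4
y_2 = 4
z_2 = 6
r_2 = 1
x_3 = 6
y_3 = 5
z_3 = 8
h_3 = 4
x_4 = 2
y_4 = 9
z_4 = 5
h_4 = 2
x_5 = 1
y_5 = 1
z_5 = 5
w_5 = 4
d_5 = 2
x_6 = 4
y_6 = 7
r_6 = 2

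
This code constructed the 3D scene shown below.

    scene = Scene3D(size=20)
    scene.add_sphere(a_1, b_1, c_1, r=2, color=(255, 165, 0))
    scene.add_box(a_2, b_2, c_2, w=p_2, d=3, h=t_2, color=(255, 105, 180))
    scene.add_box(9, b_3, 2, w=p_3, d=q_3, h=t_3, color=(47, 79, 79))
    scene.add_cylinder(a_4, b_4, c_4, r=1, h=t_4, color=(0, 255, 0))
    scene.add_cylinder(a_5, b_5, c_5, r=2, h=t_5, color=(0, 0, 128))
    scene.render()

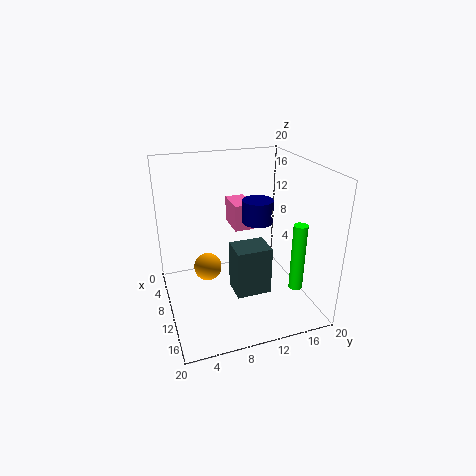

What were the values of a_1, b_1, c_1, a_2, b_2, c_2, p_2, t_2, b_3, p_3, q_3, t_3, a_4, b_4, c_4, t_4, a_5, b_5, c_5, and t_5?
a_1 = 8
b_1 = 6
c_1 = 5
a_2 = 1
b_2 = 11
c_2 = 9
p_2 = 5
t_2 = 4
b_3 = 9
p_3 = 4
q_3 = 5
t_3 = 7
a_4 = 13
b_4 = 18
c_4 = 2
t_4 = 10
a_5 = 12
b_5 = 12
c_5 = 13
t_5 = 3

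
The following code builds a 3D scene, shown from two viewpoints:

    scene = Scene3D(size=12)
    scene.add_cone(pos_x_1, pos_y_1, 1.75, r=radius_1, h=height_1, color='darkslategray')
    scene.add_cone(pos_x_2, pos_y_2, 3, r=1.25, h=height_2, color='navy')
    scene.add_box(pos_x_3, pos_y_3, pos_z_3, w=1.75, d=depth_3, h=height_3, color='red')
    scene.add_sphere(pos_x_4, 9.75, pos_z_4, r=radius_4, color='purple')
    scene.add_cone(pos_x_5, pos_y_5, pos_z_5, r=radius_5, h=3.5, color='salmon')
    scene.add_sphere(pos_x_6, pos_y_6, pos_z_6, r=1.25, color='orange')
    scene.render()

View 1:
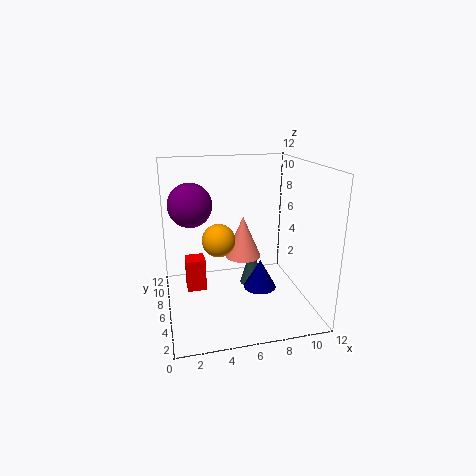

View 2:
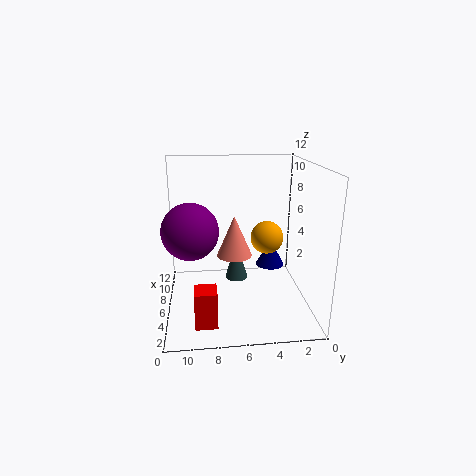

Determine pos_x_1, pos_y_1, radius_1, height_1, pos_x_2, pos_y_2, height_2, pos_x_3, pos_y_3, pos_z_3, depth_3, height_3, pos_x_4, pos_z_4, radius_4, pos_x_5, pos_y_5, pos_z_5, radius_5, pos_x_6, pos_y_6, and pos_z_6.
pos_x_1 = 7.25; pos_y_1 = 6; radius_1 = 1; height_1 = 3.5; pos_x_2 = 7; pos_y_2 = 3; height_2 = 2.25; pos_x_3 = 1.75; pos_y_3 = 8; pos_z_3 = 0.25; depth_3 = 1.75; height_3 = 3; pos_x_4 = 2.5; pos_z_4 = 8; radius_4 = 2; pos_x_5 = 6.5; pos_y_5 = 6.25; pos_z_5 = 4.25; radius_5 = 1.5; pos_x_6 = 4; pos_y_6 = 4; pos_z_6 = 6.75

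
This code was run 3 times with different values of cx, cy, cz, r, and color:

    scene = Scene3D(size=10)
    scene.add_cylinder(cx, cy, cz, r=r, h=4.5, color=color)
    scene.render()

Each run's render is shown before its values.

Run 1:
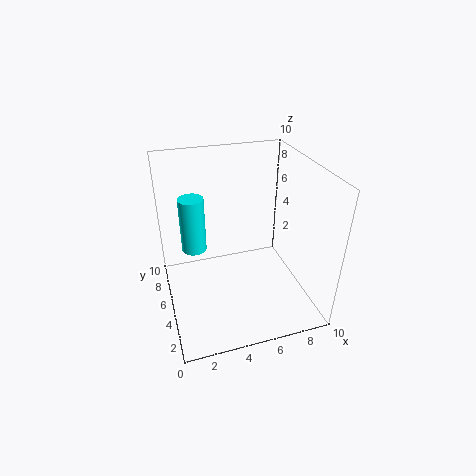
cx = 2.5, cy = 9, cz = 2, r = 1, color = 'cyan'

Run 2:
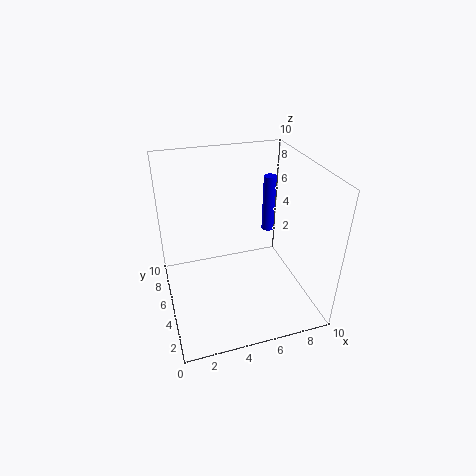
cx = 8.5, cy = 8, cz = 3.5, r = 0.5, color = 'blue'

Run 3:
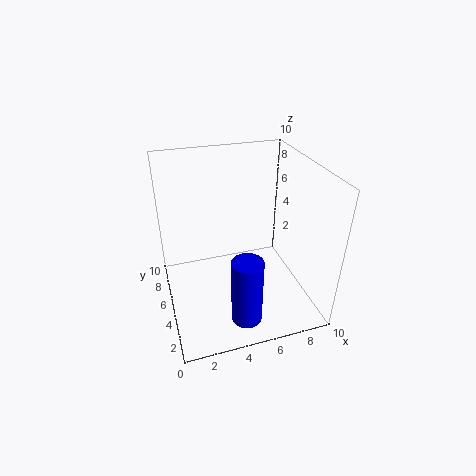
cx = 4.5, cy = 1.5, cz = 1, r = 1, color = 'blue'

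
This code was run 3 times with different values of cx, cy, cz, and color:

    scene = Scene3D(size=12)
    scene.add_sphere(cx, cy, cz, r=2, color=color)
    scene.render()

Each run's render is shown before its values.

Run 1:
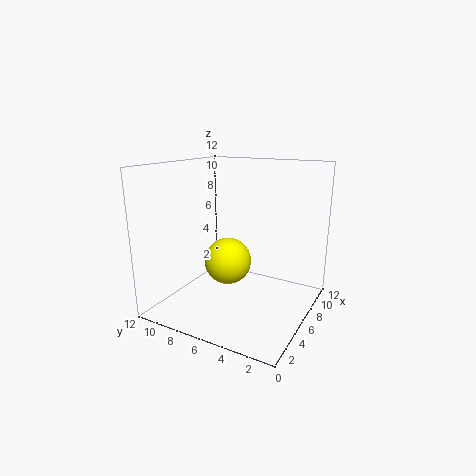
cx = 6, cy = 7, cz = 3.75, color = 'yellow'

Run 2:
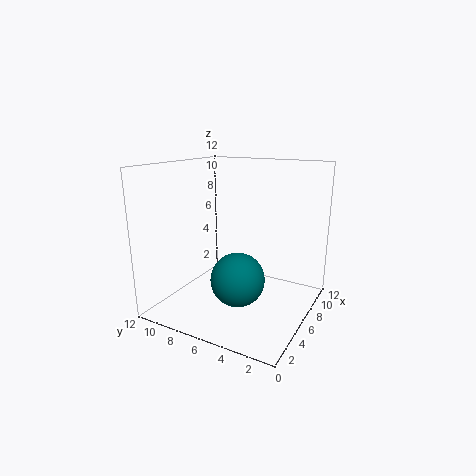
cx = 2.75, cy = 4.25, cz = 4, color = 'teal'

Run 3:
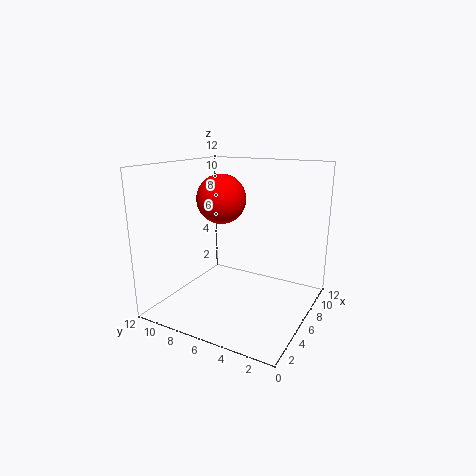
cx = 5.5, cy = 7.25, cz = 9.25, color = 'red'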